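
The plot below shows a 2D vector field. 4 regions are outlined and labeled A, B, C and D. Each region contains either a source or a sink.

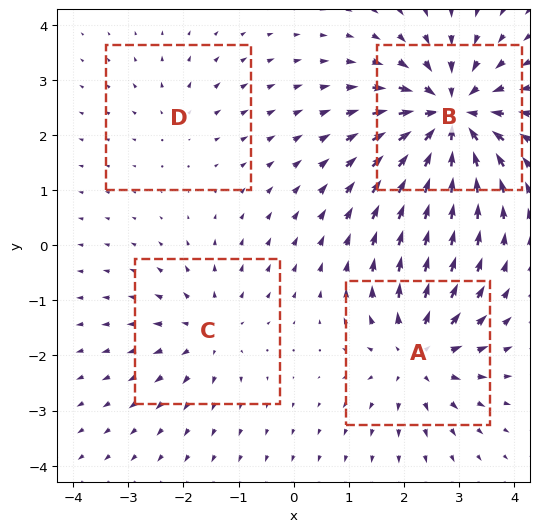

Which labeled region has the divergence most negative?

Divergence at each region's feature centre — A: about +5, B: about -8, C: about +4, D: about +2. Region B is most negative.

B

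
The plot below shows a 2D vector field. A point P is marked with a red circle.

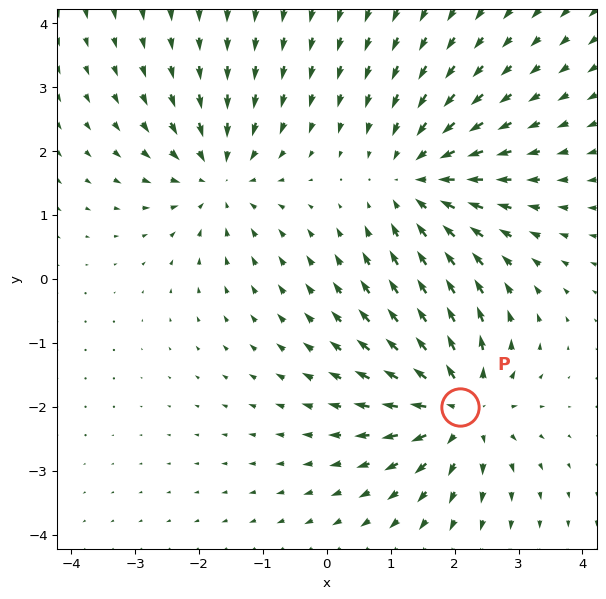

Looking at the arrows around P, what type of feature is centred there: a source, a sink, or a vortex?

At P (2.1, -2.0) the arrows spread outward. Divergence about +6, curl ≈0 — positive divergence with near-zero curl is a source.

source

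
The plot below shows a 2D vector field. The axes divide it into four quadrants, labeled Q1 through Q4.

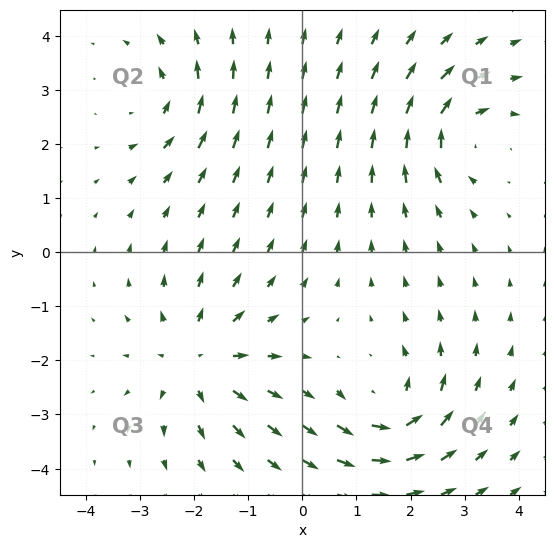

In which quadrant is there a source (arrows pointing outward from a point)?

Q3

The source sits at approximately (-1.9, -2.0), which lies in quadrant Q3. The divergence there is about +5, positive as expected for a source.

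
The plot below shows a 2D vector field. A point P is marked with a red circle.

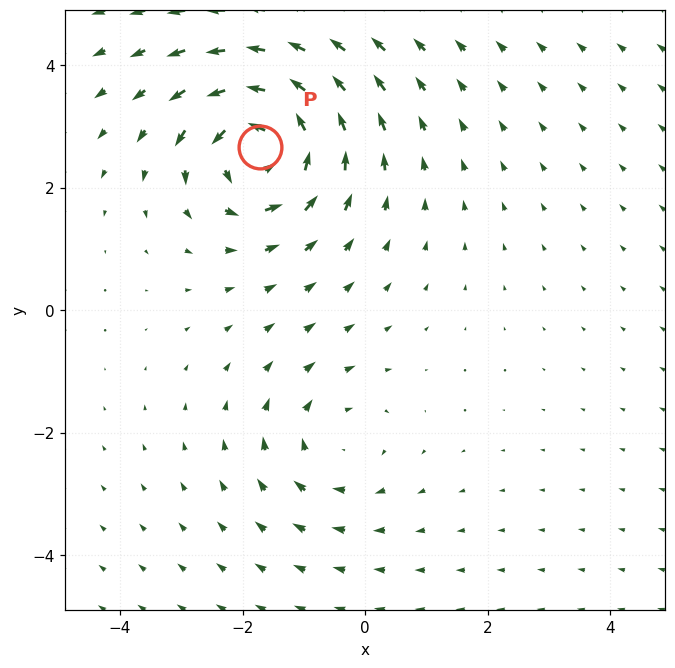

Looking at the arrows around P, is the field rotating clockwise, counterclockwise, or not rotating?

counterclockwise

Near P at (-1.7, 2.7) the arrows circulate counterclockwise. The curl (z-component) there is about +6; positive curl means counterclockwise rotation.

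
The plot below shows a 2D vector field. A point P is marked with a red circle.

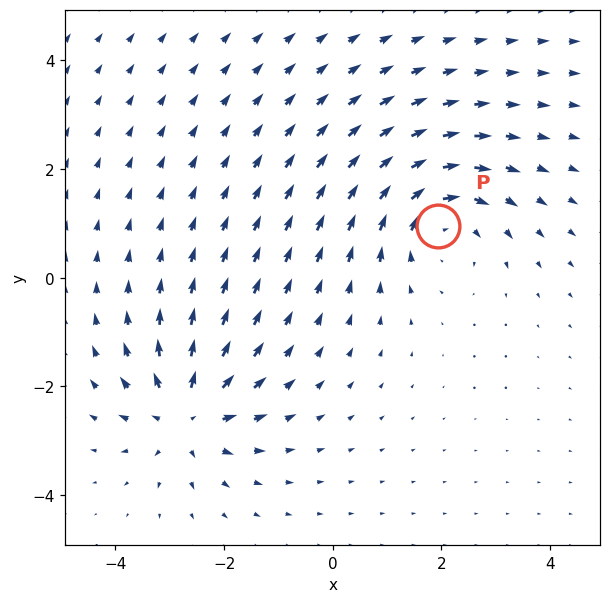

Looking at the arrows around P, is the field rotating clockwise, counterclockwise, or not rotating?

clockwise

Near P at (1.9, 1.0) the arrows circulate clockwise. The curl (z-component) there is about -4; negative curl means clockwise rotation.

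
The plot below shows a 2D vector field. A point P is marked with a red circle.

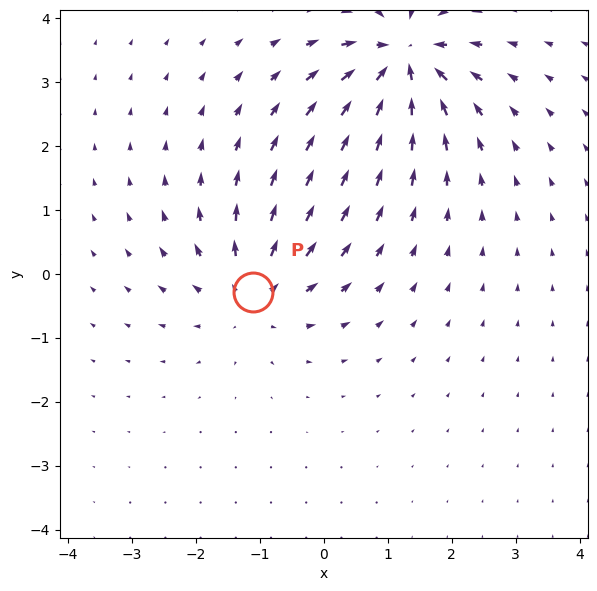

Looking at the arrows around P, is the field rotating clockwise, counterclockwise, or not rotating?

Near P at (-1.1, -0.3) the arrows show no circulation. The curl there is ≈0.

not rotating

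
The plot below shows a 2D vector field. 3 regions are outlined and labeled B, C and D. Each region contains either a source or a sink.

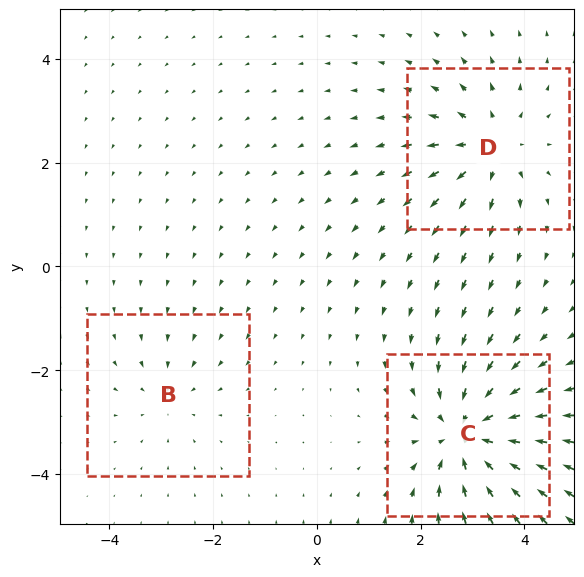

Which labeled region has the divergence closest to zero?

B

Divergence at each region's feature centre — B: about -2, C: about -5, D: about +4. Region B is closest to zero.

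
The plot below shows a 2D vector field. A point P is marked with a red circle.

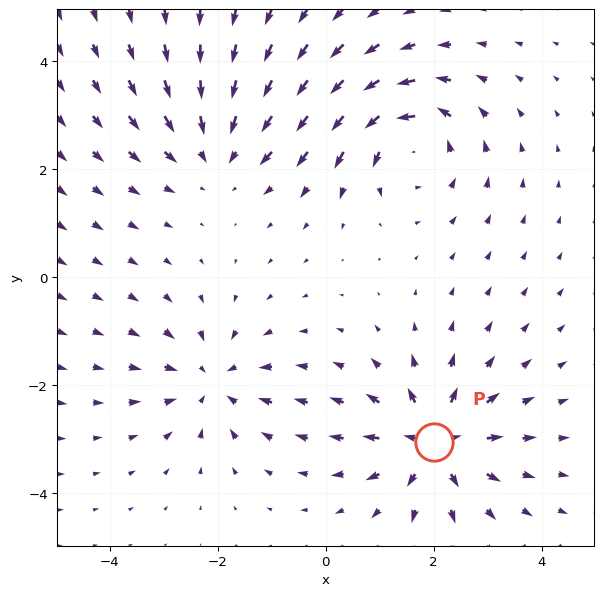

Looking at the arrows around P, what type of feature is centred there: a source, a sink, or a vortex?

At P (2.0, -3.0) the arrows spread outward. Divergence about +6, curl ≈0 — positive divergence with near-zero curl is a source.

source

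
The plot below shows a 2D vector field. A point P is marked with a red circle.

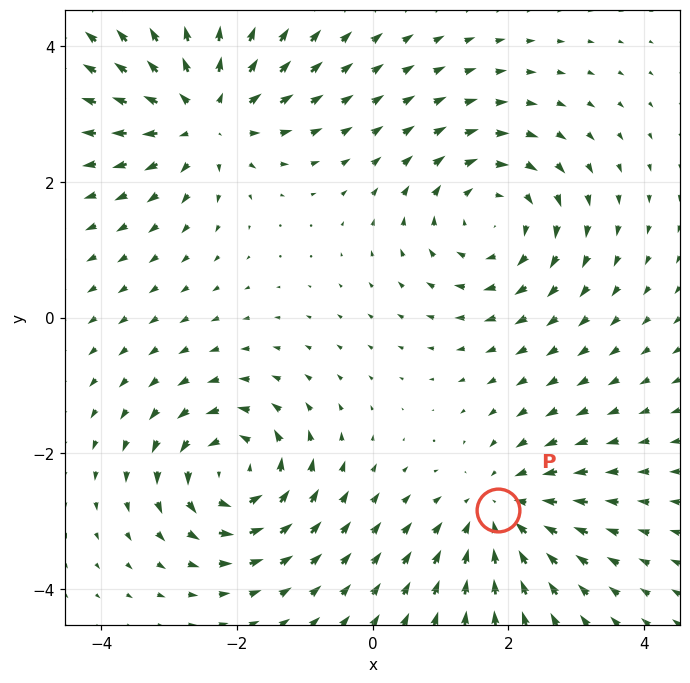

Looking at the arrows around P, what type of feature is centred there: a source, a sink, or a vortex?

sink

At P (1.9, -2.8) the arrows converge inward. Divergence about -4, curl ≈0 — negative divergence with near-zero curl is a sink.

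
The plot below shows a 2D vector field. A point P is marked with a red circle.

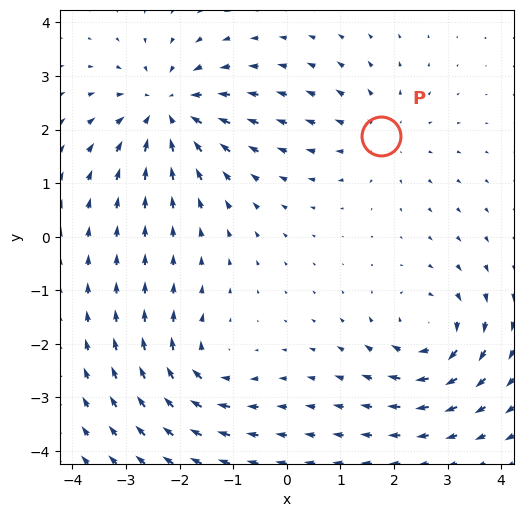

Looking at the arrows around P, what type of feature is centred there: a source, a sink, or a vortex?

source

At P (1.8, 1.9) the arrows spread outward. Divergence about +2, curl ≈0 — positive divergence with near-zero curl is a source.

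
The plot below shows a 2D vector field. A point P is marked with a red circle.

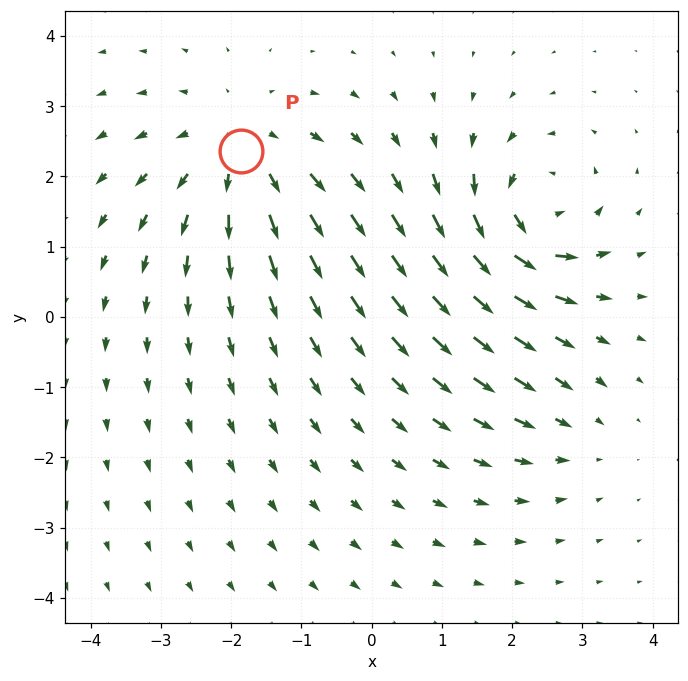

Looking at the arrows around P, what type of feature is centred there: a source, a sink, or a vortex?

At P (-1.9, 2.4) the arrows spread outward. Divergence about +4, curl ≈0 — positive divergence with near-zero curl is a source.

source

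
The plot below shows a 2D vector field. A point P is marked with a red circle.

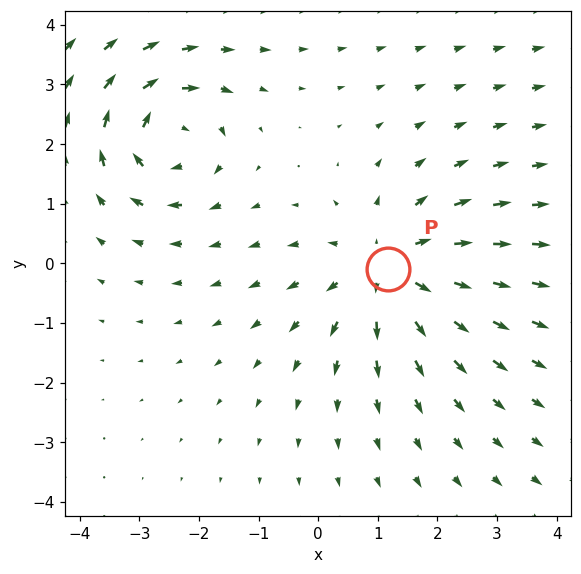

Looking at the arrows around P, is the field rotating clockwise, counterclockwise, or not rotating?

Near P at (1.2, -0.1) the arrows show no circulation. The curl there is ≈0.

not rotating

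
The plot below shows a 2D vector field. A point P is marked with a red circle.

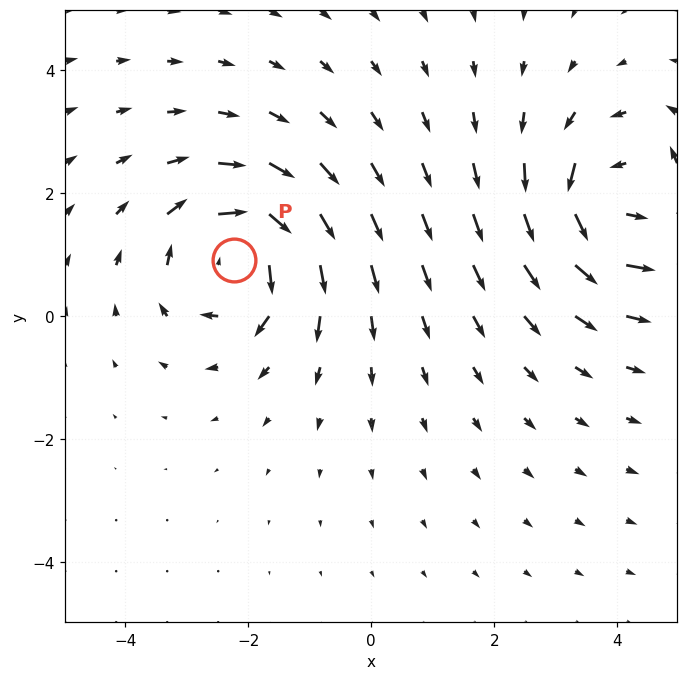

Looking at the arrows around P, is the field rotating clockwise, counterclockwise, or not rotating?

Near P at (-2.2, 0.9) the arrows circulate clockwise. The curl (z-component) there is about -6; negative curl means clockwise rotation.

clockwise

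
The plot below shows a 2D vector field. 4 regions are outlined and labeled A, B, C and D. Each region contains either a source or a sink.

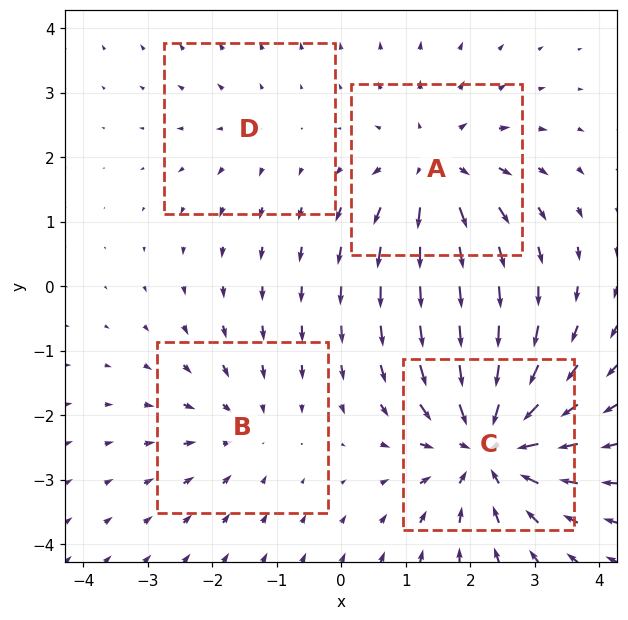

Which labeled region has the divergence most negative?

Divergence at each region's feature centre — A: about +5, B: about -3, C: about -7, D: about +2. Region C is most negative.

C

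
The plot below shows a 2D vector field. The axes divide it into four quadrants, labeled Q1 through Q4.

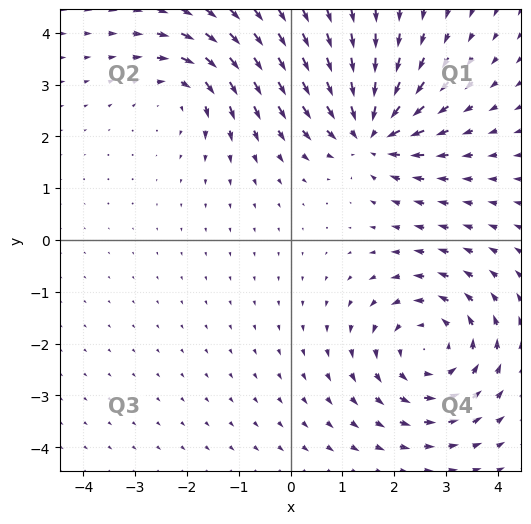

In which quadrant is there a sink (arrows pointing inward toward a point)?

The sink sits at approximately (1.5, 2.1), which lies in quadrant Q1. The divergence there is about -5, negative as expected for a sink.

Q1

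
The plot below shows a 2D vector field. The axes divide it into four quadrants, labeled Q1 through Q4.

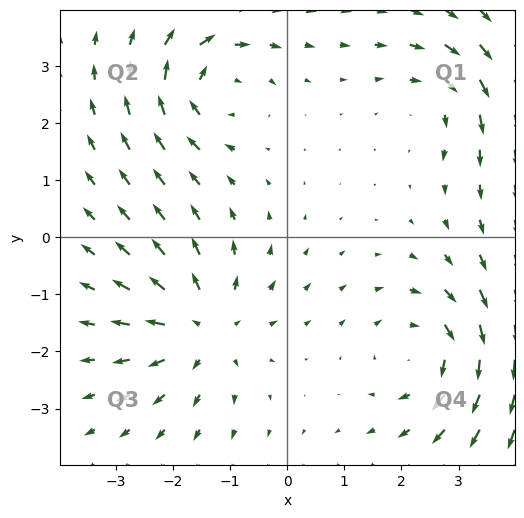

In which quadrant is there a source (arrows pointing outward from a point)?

Q3

The source sits at approximately (-1.5, -1.6), which lies in quadrant Q3. The divergence there is about +4, positive as expected for a source.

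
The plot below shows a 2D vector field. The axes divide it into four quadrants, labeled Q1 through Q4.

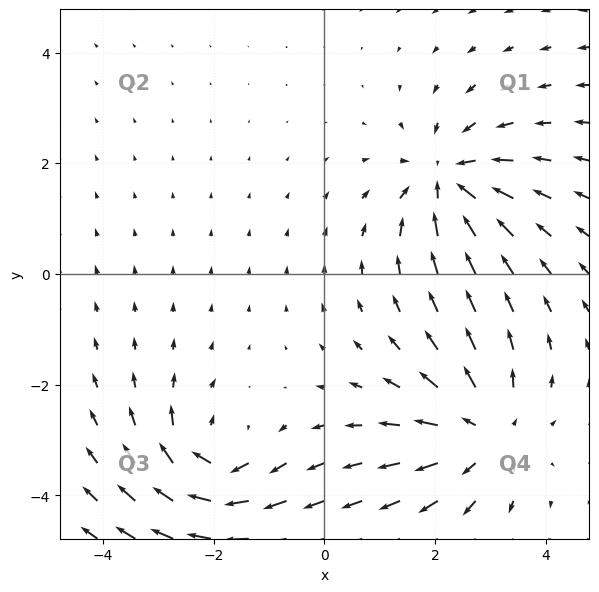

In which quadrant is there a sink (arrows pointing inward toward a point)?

Q1

The sink sits at approximately (2.2, 1.7), which lies in quadrant Q1. The divergence there is about -3, negative as expected for a sink.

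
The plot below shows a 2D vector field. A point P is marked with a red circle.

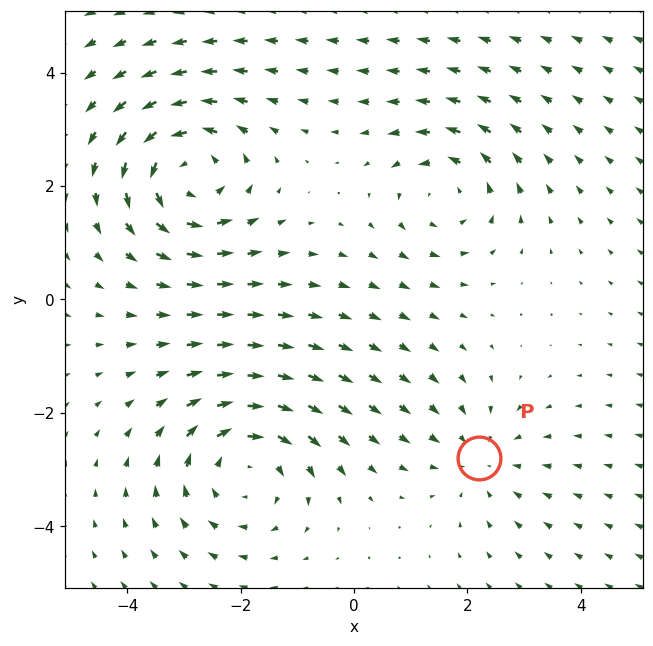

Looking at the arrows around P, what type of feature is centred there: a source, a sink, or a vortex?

sink

At P (2.2, -2.8) the arrows converge inward. Divergence about -2, curl ≈0 — negative divergence with near-zero curl is a sink.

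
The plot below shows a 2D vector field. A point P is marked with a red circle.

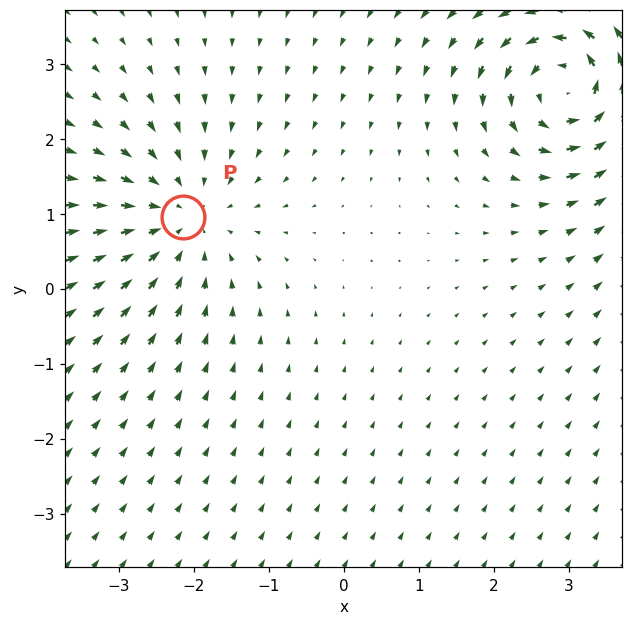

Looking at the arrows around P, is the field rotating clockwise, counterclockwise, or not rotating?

not rotating

Near P at (-2.2, 1.0) the arrows show no circulation. The curl there is ≈0.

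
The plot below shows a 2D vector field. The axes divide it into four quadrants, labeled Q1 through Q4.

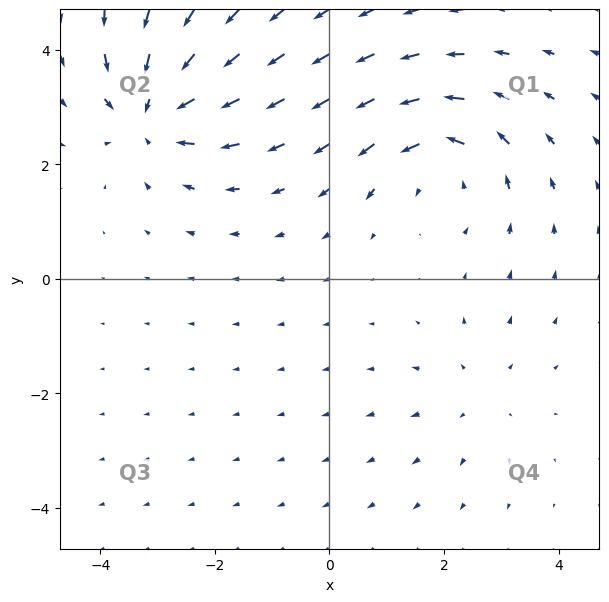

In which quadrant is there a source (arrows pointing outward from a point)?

Q4

The source sits at approximately (2.6, -2.0), which lies in quadrant Q4. The divergence there is about +2, positive as expected for a source.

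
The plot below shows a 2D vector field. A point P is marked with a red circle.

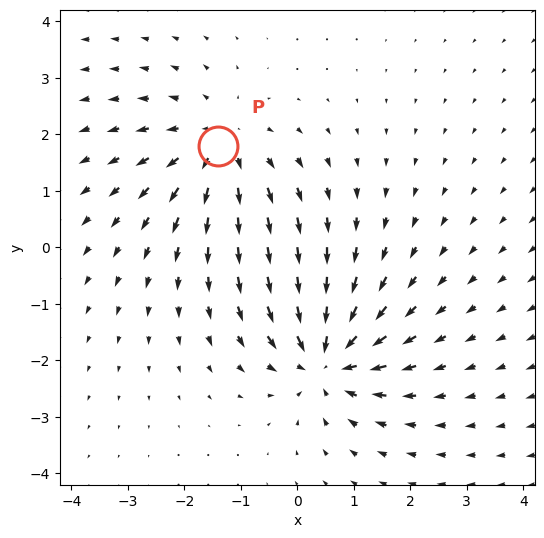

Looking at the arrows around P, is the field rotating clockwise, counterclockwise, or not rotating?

not rotating

Near P at (-1.4, 1.8) the arrows show no circulation. The curl there is ≈0.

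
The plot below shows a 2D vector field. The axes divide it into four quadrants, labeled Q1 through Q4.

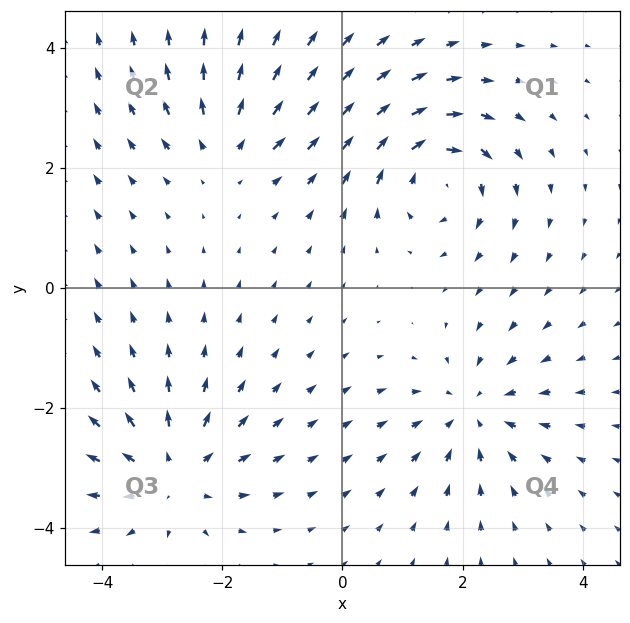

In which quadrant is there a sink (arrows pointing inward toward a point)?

The sink sits at approximately (2.2, -2.1), which lies in quadrant Q4. The divergence there is about -4, negative as expected for a sink.

Q4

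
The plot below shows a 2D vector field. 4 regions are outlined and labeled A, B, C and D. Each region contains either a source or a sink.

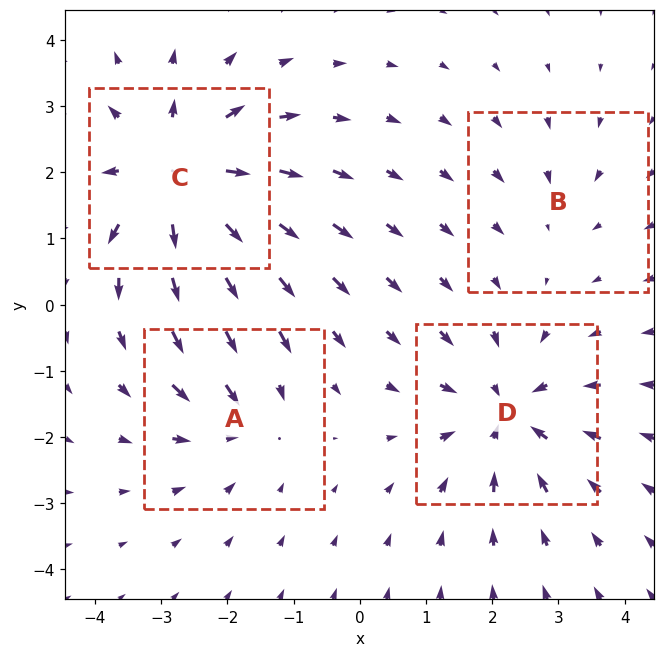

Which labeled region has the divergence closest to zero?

B

Divergence at each region's feature centre — A: about -3, B: about -2, C: about +6, D: about -5. Region B is closest to zero.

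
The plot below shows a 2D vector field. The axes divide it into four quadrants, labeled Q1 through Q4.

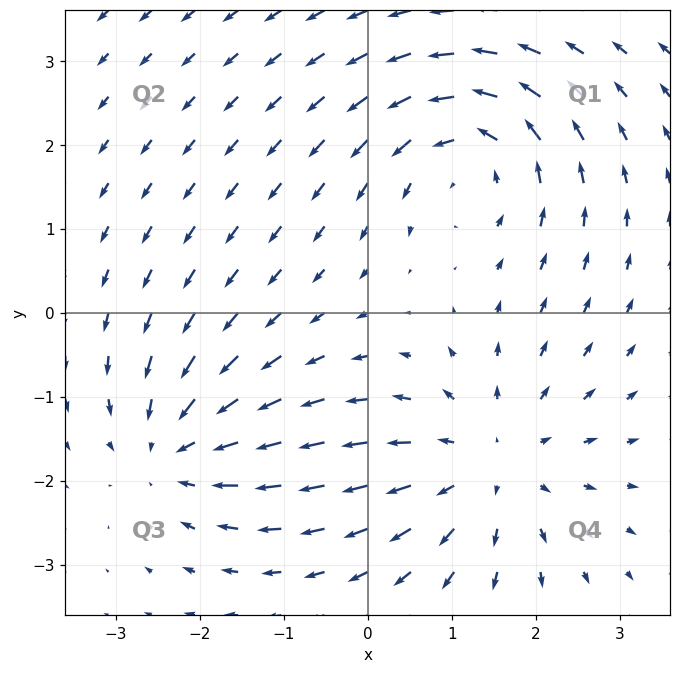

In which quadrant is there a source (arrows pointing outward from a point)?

Q4

The source sits at approximately (1.5, -1.8), which lies in quadrant Q4. The divergence there is about +4, positive as expected for a source.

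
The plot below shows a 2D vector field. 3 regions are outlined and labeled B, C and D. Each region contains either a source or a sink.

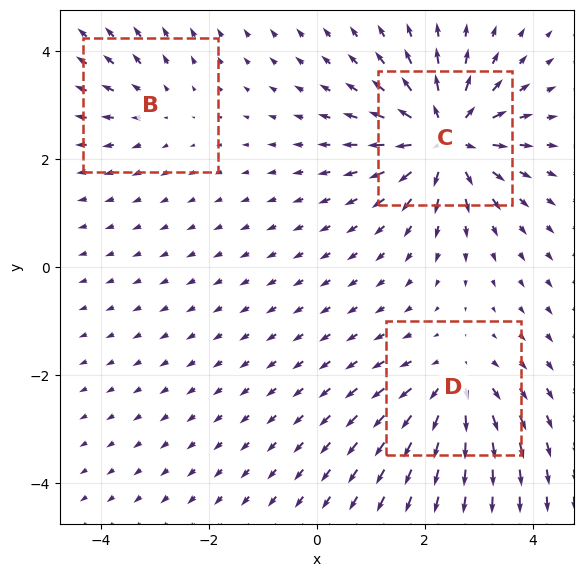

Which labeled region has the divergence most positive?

Divergence at each region's feature centre — B: about +2, C: about +6, D: about +4. Region C is most positive.

C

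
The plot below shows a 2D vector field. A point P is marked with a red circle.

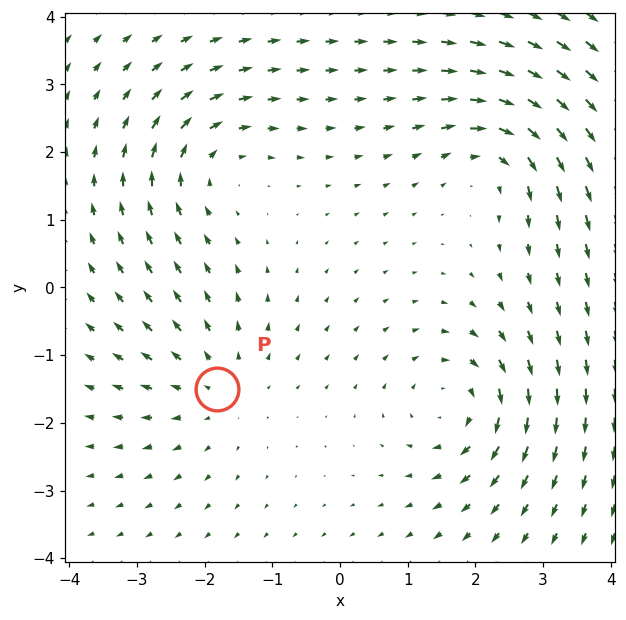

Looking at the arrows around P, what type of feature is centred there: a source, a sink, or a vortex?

At P (-1.8, -1.5) the arrows spread outward. Divergence about +2, curl ≈0 — positive divergence with near-zero curl is a source.

source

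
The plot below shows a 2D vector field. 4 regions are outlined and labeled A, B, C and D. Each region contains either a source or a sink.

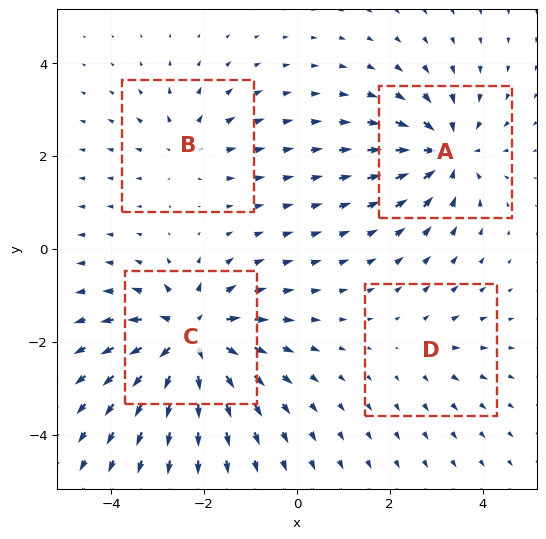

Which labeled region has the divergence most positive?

C

Divergence at each region's feature centre — A: about -6, B: about +3, C: about +8, D: about +2. Region C is most positive.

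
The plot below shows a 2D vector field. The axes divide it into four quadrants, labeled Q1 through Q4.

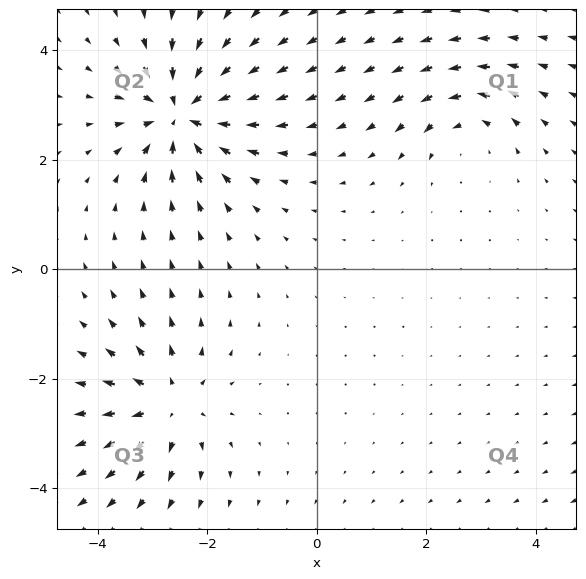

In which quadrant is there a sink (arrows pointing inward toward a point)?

Q2

The sink sits at approximately (-2.5, 2.8), which lies in quadrant Q2. The divergence there is about -6, negative as expected for a sink.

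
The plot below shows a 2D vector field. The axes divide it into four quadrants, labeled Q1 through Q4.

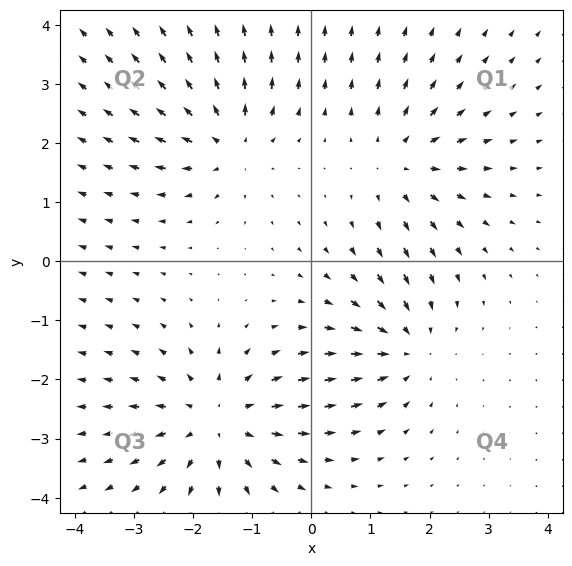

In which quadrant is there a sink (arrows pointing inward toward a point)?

The sink sits at approximately (1.6, -1.5), which lies in quadrant Q4. The divergence there is about -4, negative as expected for a sink.

Q4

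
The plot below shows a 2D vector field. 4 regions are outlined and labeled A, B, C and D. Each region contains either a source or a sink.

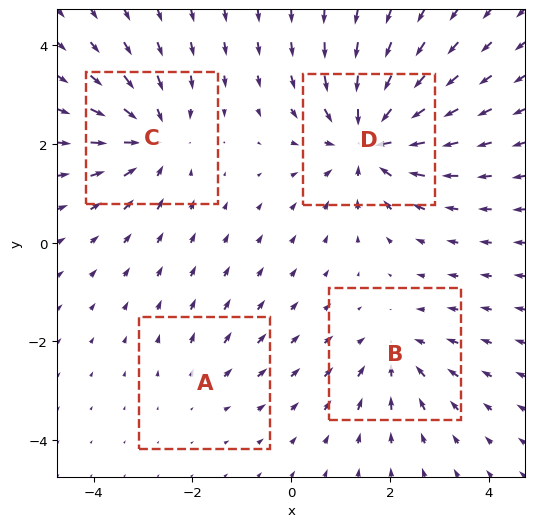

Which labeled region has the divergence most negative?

D

Divergence at each region's feature centre — A: about +2, B: about -3, C: about -5, D: about -6. Region D is most negative.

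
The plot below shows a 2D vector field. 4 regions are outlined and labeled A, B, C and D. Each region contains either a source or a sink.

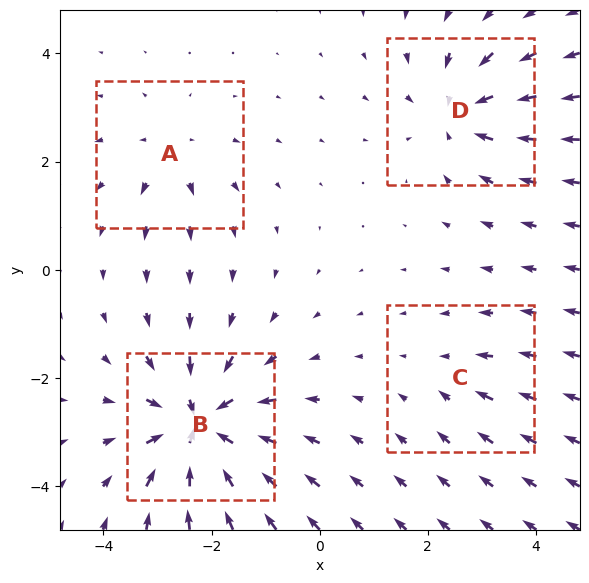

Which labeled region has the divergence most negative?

Divergence at each region's feature centre — A: about +3, B: about -8, C: about -2, D: about -5. Region B is most negative.

B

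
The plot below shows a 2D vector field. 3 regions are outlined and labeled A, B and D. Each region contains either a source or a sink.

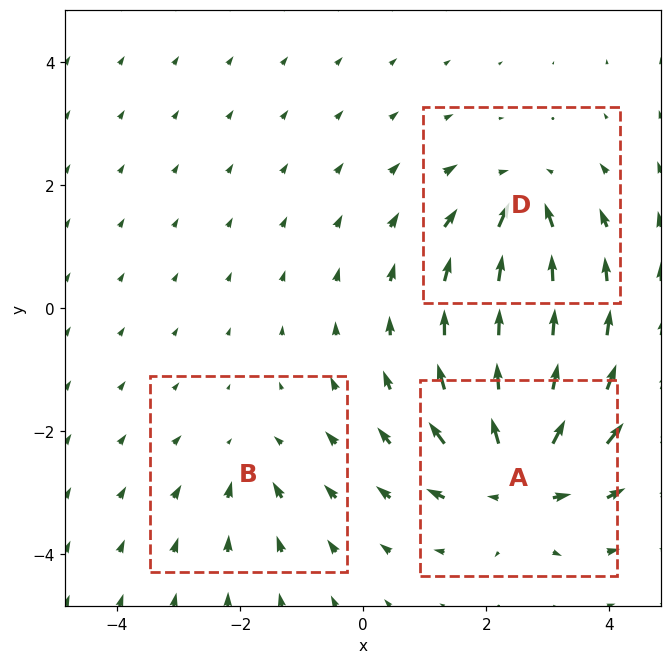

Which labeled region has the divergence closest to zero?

B

Divergence at each region's feature centre — A: about +6, B: about -3, D: about -4. Region B is closest to zero.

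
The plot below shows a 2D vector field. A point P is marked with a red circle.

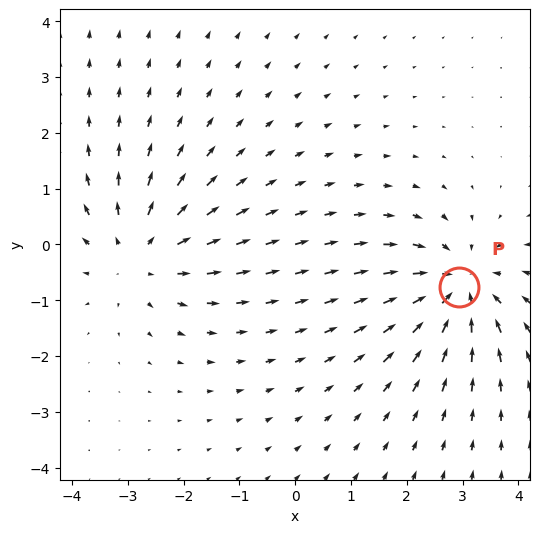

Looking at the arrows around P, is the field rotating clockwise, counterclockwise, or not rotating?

Near P at (2.9, -0.8) the arrows show no circulation. The curl there is ≈0.

not rotating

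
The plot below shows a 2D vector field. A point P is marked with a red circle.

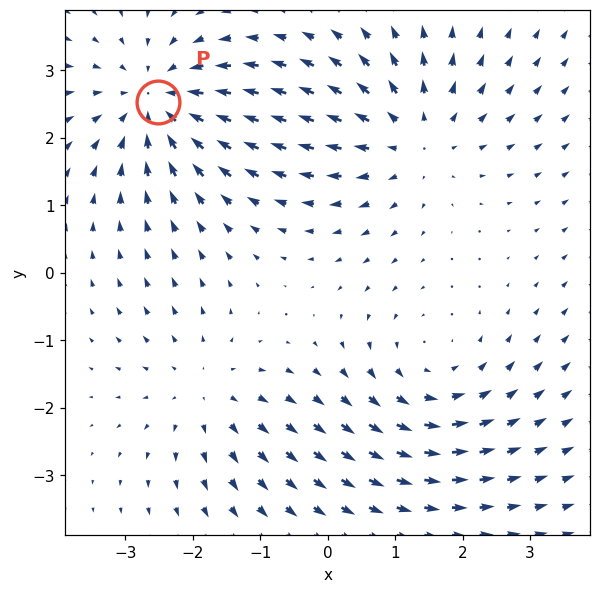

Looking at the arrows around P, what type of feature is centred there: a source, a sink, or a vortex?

sink

At P (-2.5, 2.5) the arrows converge inward. Divergence about -5, curl ≈0 — negative divergence with near-zero curl is a sink.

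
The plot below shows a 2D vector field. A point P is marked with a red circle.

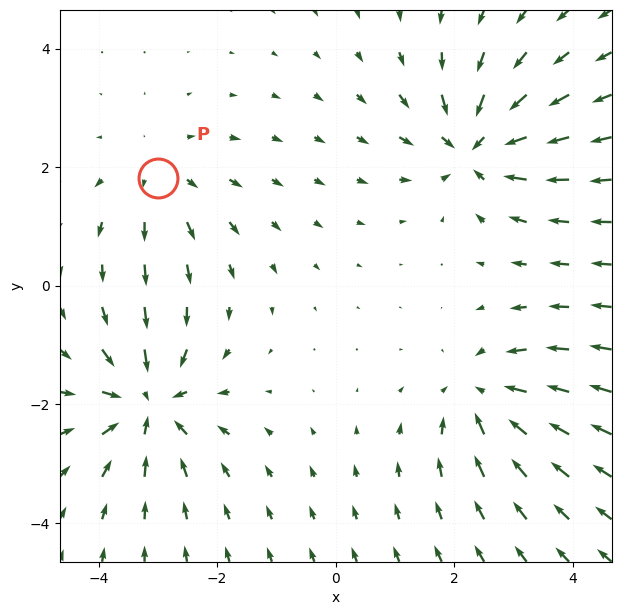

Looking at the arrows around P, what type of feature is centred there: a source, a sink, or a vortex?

At P (-3.0, 1.8) the arrows spread outward. Divergence about +3, curl ≈0 — positive divergence with near-zero curl is a source.

source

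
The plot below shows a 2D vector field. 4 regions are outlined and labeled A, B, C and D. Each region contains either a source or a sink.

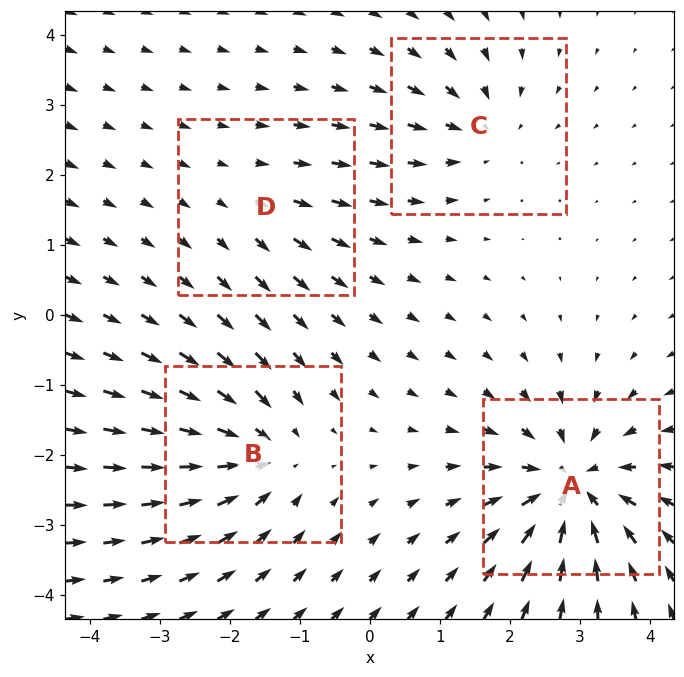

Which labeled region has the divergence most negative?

Divergence at each region's feature centre — A: about -8, B: about -5, C: about -4, D: about +2. Region A is most negative.

A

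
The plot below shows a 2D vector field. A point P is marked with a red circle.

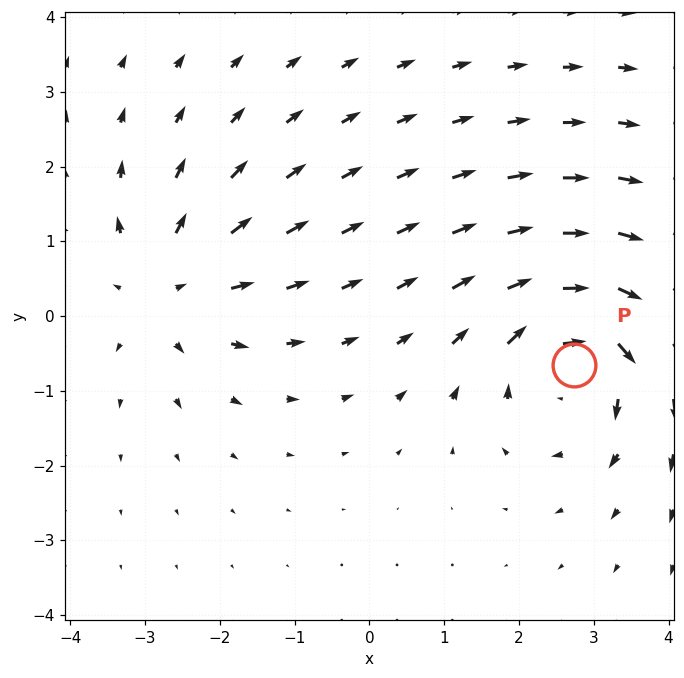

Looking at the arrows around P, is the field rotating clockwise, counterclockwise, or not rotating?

clockwise

Near P at (2.7, -0.7) the arrows circulate clockwise. The curl (z-component) there is about -4; negative curl means clockwise rotation.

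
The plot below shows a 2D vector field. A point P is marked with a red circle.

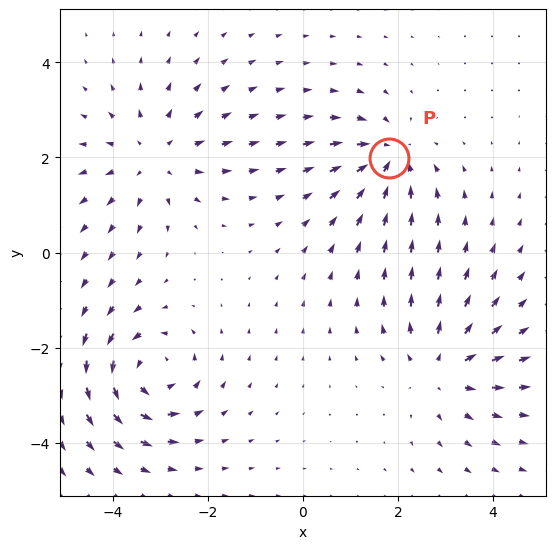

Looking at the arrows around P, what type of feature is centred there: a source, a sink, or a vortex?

sink

At P (1.8, 2.0) the arrows converge inward. Divergence about -5, curl ≈0 — negative divergence with near-zero curl is a sink.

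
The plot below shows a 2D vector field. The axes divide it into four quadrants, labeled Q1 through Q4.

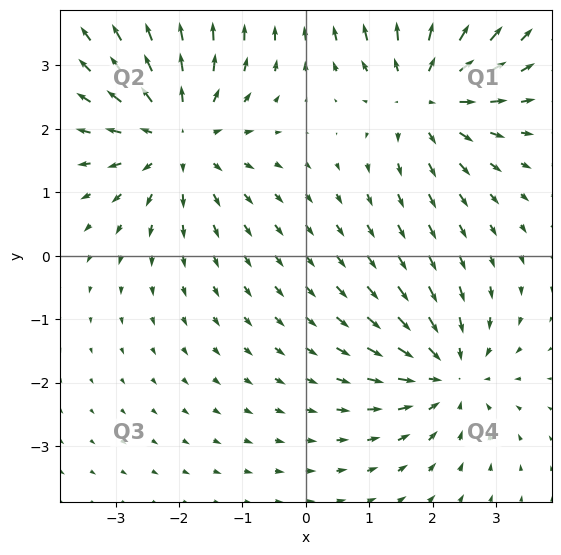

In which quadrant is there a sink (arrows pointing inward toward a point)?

Q4

The sink sits at approximately (2.3, -1.9), which lies in quadrant Q4. The divergence there is about -4, negative as expected for a sink.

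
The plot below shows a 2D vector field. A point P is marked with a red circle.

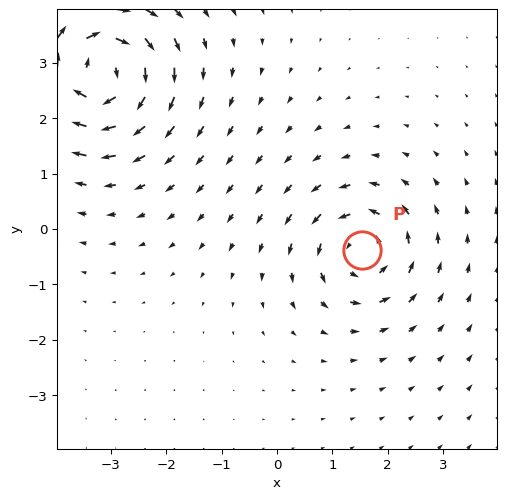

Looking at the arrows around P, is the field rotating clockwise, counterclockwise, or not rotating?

counterclockwise

Near P at (1.5, -0.4) the arrows circulate counterclockwise. The curl (z-component) there is about +4; positive curl means counterclockwise rotation.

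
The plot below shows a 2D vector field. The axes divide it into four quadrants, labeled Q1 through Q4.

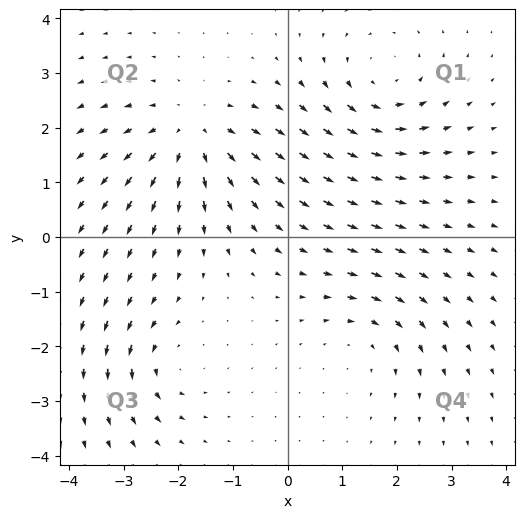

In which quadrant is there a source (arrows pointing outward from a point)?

The source sits at approximately (-1.8, 1.9), which lies in quadrant Q2. The divergence there is about +5, positive as expected for a source.

Q2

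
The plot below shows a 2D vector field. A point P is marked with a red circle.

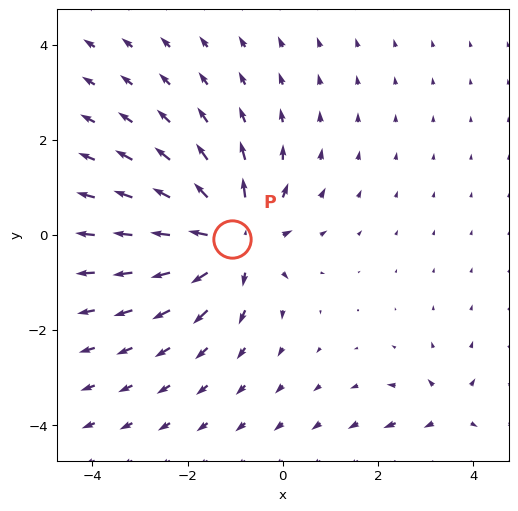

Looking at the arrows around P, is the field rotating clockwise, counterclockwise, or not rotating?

not rotating

Near P at (-1.1, -0.1) the arrows show no circulation. The curl there is ≈0.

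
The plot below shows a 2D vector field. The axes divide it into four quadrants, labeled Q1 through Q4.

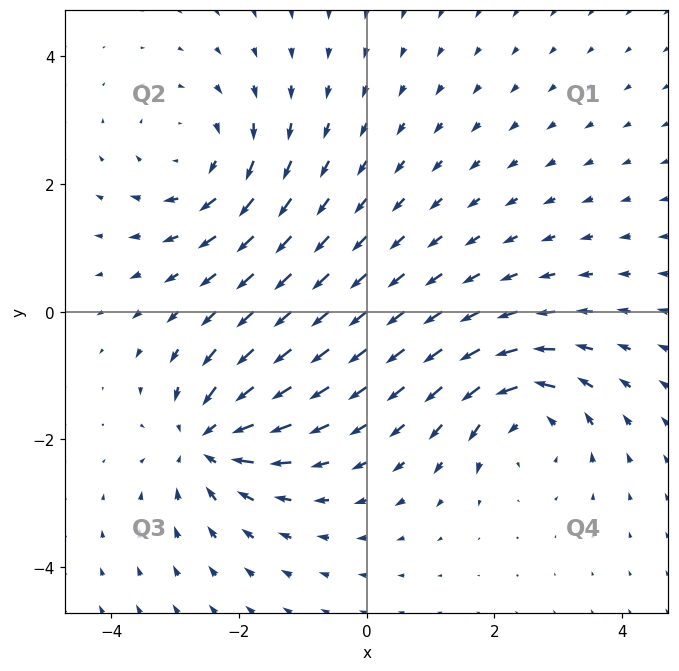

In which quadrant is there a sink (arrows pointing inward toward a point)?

The sink sits at approximately (-2.5, -2.0), which lies in quadrant Q3. The divergence there is about -4, negative as expected for a sink.

Q3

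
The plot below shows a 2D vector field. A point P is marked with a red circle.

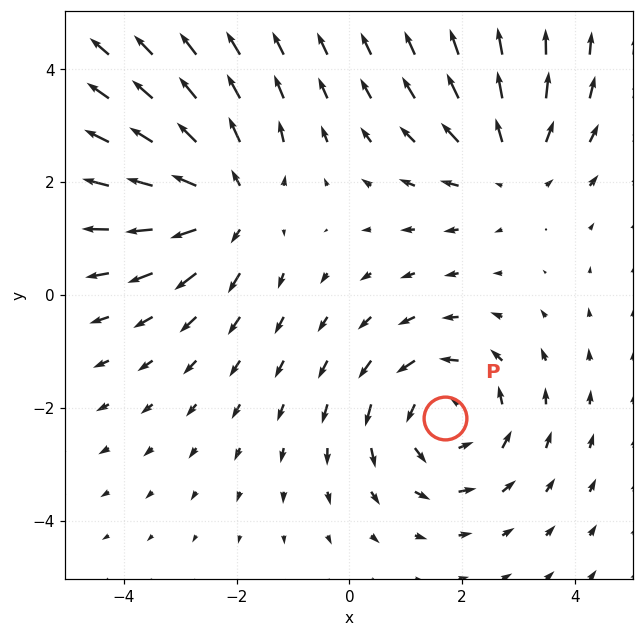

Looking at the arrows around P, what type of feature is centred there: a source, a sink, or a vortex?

At P (1.7, -2.2) the arrows circulate counterclockwise. Divergence ≈0, curl about +3 — near-zero divergence with nonzero curl is a vortex.

vortex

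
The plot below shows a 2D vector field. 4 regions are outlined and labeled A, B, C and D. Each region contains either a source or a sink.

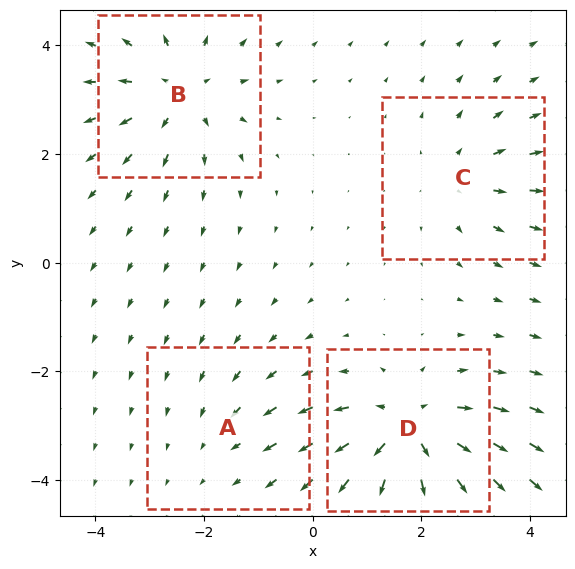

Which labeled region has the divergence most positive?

Divergence at each region's feature centre — A: about -2, B: about +5, C: about +3, D: about +6. Region D is most positive.

D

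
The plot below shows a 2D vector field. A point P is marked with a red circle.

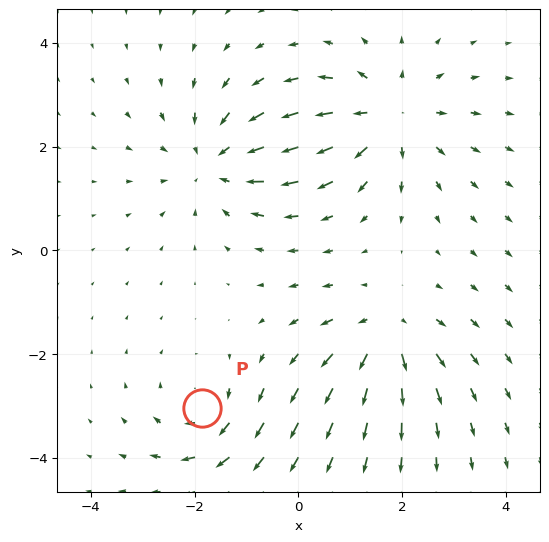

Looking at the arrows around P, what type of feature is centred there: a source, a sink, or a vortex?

At P (-1.9, -3.0) the arrows circulate clockwise. Divergence ≈0, curl about -3 — near-zero divergence with nonzero curl is a vortex.

vortex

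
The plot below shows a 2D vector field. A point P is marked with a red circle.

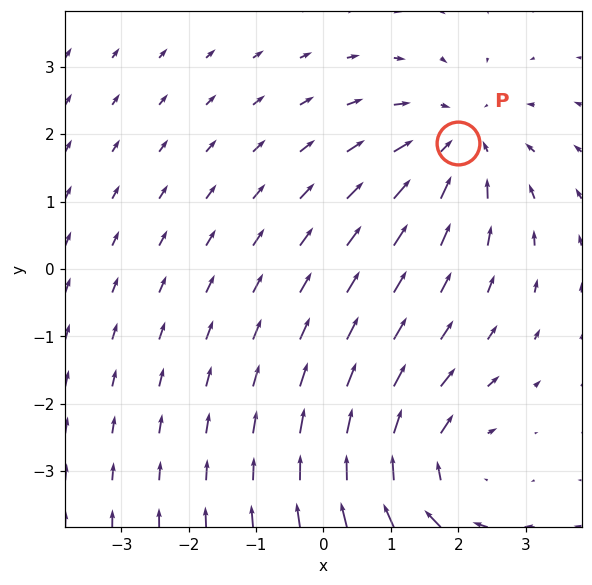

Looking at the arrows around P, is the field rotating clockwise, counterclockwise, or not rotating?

not rotating

Near P at (2.0, 1.9) the arrows show no circulation. The curl there is ≈0.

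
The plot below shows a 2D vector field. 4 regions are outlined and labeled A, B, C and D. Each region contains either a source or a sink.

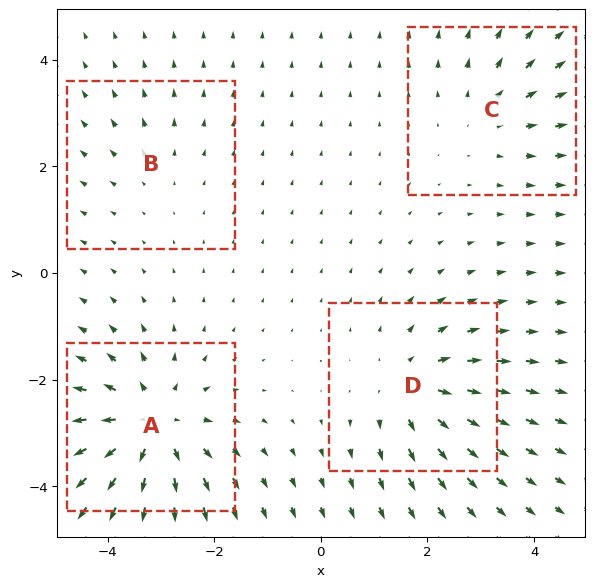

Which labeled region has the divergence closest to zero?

B

Divergence at each region's feature centre — A: about +7, B: about +2, C: about +3, D: about +5. Region B is closest to zero.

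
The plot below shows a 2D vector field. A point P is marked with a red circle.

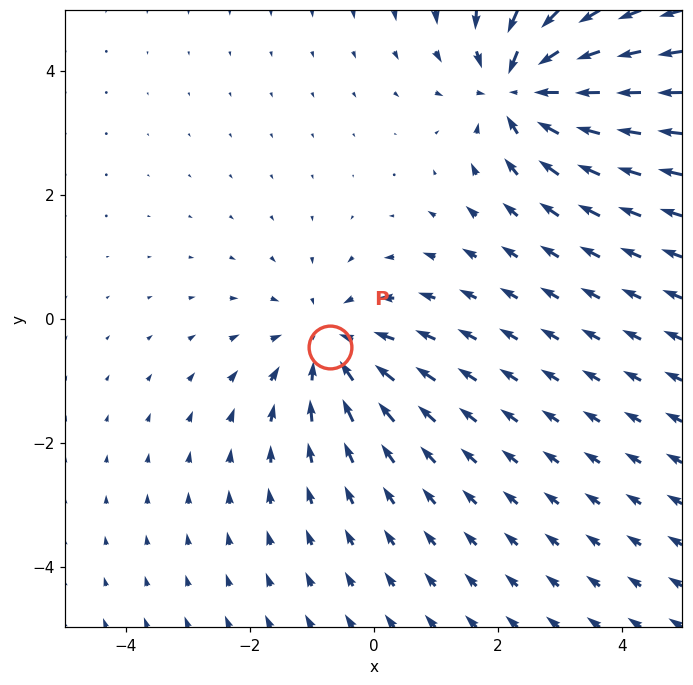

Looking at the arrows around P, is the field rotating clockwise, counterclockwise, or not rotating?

Near P at (-0.7, -0.5) the arrows show no circulation. The curl there is ≈0.

not rotating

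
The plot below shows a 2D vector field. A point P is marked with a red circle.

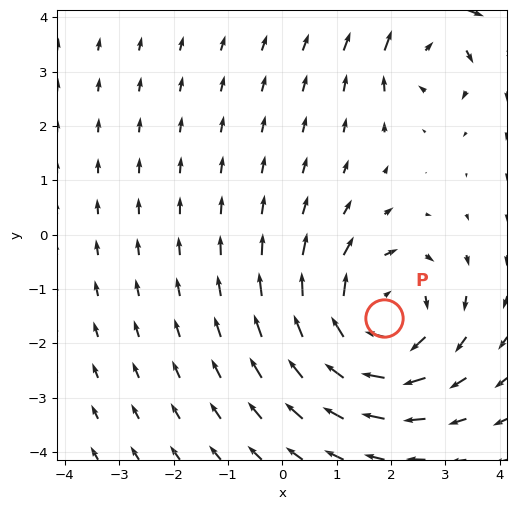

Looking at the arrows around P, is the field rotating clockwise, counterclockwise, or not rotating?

clockwise

Near P at (1.9, -1.5) the arrows circulate clockwise. The curl (z-component) there is about -4; negative curl means clockwise rotation.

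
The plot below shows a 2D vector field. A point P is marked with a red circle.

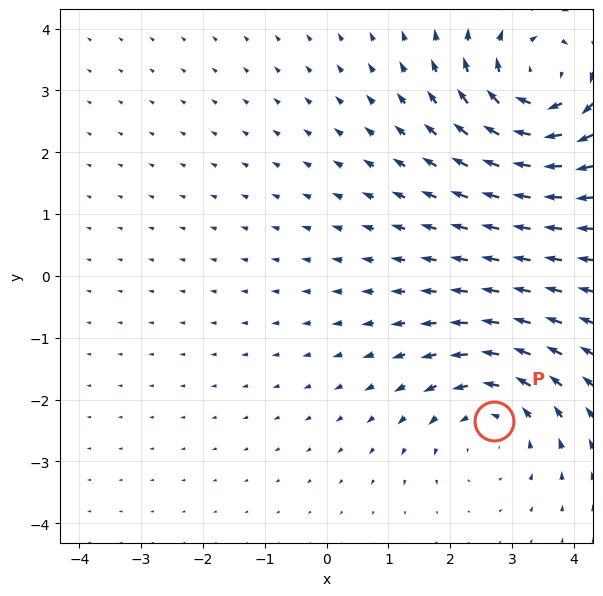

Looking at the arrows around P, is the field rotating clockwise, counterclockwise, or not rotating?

counterclockwise

Near P at (2.7, -2.3) the arrows circulate counterclockwise. The curl (z-component) there is about +3; positive curl means counterclockwise rotation.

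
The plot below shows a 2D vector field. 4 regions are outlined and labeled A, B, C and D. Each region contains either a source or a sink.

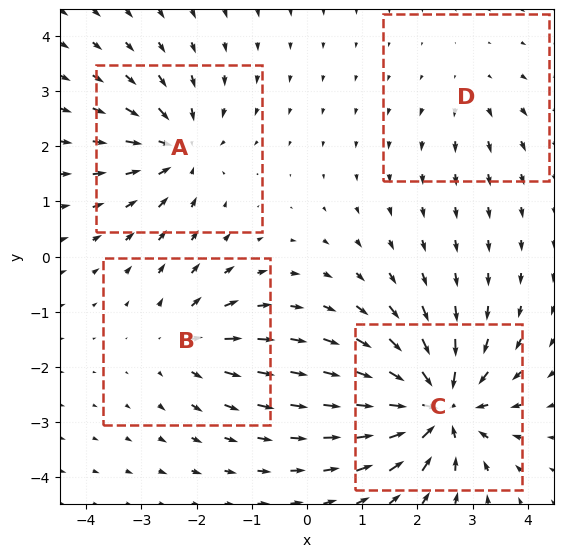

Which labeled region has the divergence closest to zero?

Divergence at each region's feature centre — A: about -5, B: about +4, C: about -9, D: about +2. Region D is closest to zero.

D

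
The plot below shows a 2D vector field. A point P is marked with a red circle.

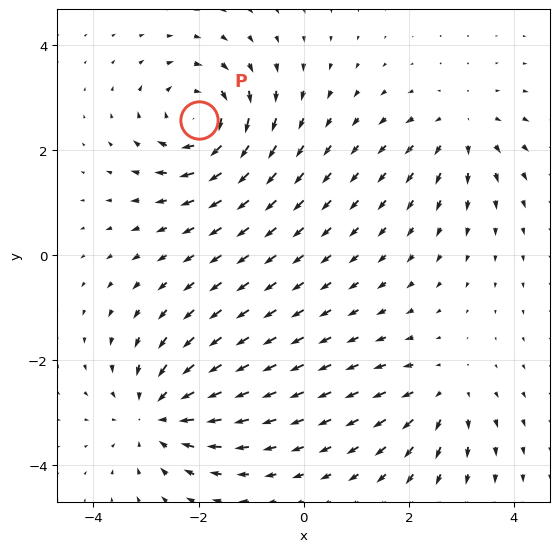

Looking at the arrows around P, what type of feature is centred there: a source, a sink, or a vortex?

At P (-2.0, 2.6) the arrows circulate clockwise. Divergence ≈0, curl about -5 — near-zero divergence with nonzero curl is a vortex.

vortex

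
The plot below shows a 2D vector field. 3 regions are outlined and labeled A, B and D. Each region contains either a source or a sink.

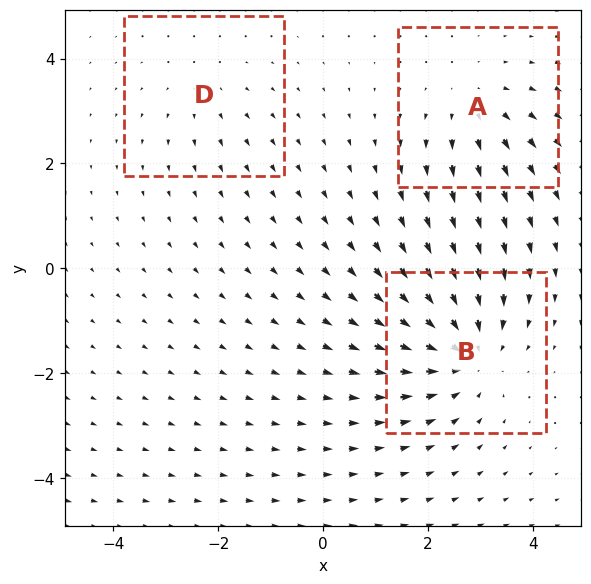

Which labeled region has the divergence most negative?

B

Divergence at each region's feature centre — A: about +3, B: about -4, D: about +2. Region B is most negative.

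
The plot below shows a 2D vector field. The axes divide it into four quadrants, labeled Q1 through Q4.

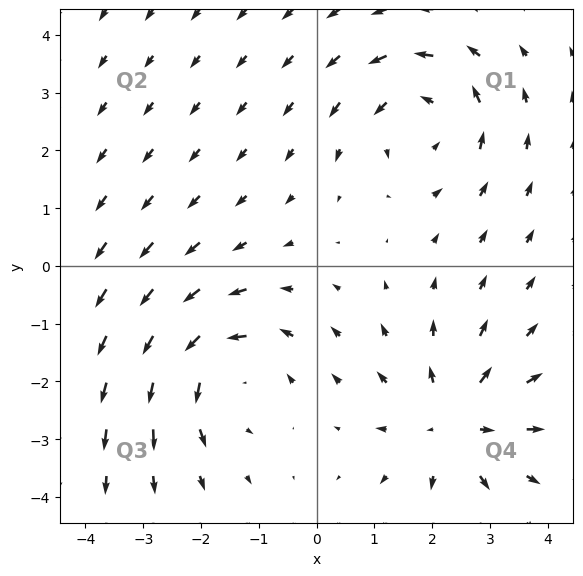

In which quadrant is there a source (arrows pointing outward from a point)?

The source sits at approximately (2.4, -2.7), which lies in quadrant Q4. The divergence there is about +4, positive as expected for a source.

Q4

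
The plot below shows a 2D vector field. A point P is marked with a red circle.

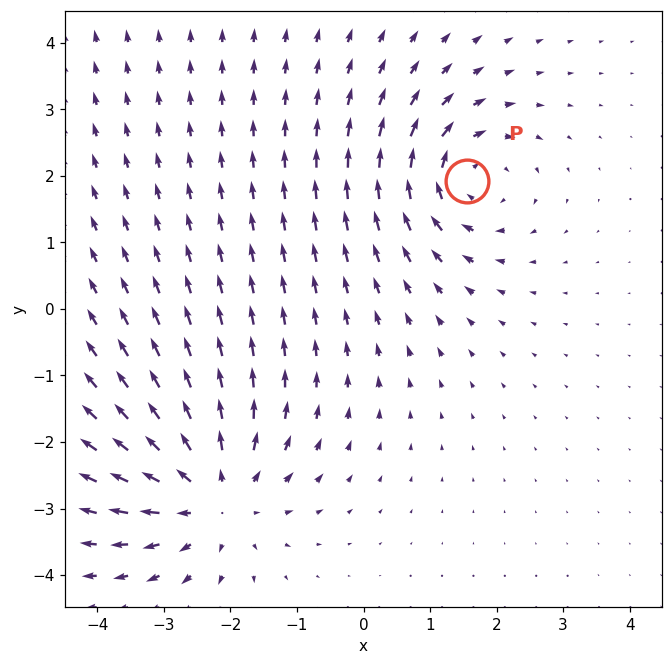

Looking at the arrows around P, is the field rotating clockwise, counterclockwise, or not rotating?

clockwise

Near P at (1.6, 1.9) the arrows circulate clockwise. The curl (z-component) there is about -5; negative curl means clockwise rotation.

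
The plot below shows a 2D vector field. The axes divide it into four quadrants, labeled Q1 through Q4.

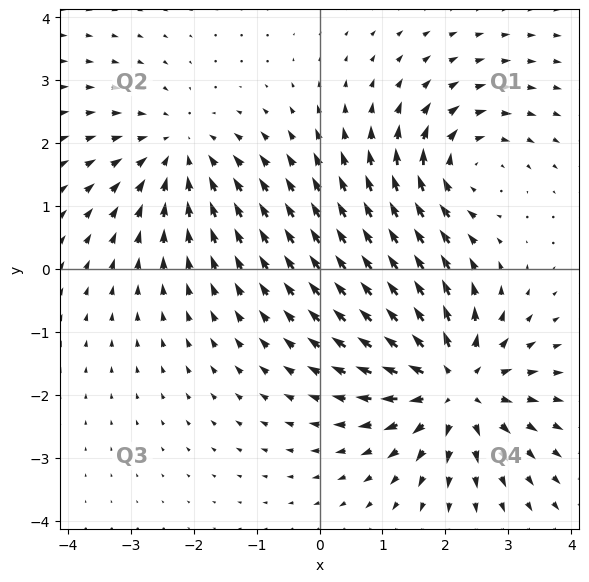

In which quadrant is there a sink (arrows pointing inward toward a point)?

Q2

The sink sits at approximately (-2.2, 1.9), which lies in quadrant Q2. The divergence there is about -3, negative as expected for a sink.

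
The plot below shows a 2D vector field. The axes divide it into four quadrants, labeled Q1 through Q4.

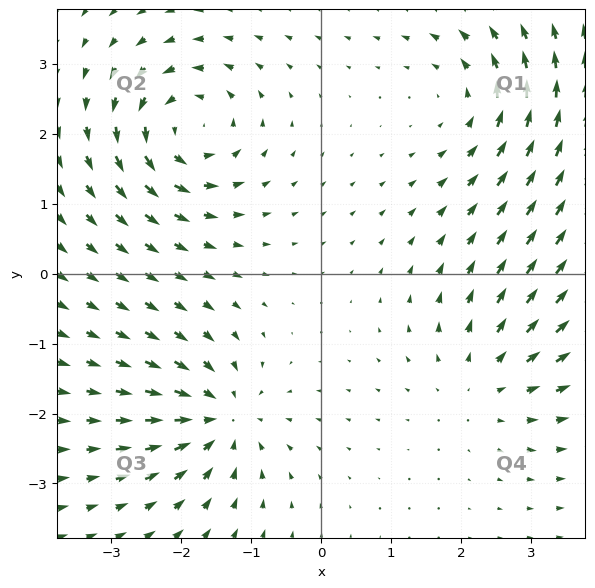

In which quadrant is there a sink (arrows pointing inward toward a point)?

The sink sits at approximately (-1.4, -2.1), which lies in quadrant Q3. The divergence there is about -6, negative as expected for a sink.

Q3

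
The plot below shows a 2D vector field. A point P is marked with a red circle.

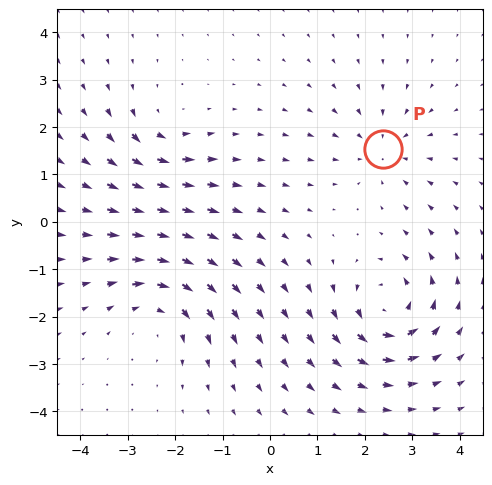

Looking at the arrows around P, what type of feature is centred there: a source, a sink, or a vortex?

sink

At P (2.4, 1.5) the arrows converge inward. Divergence about -4, curl ≈0 — negative divergence with near-zero curl is a sink.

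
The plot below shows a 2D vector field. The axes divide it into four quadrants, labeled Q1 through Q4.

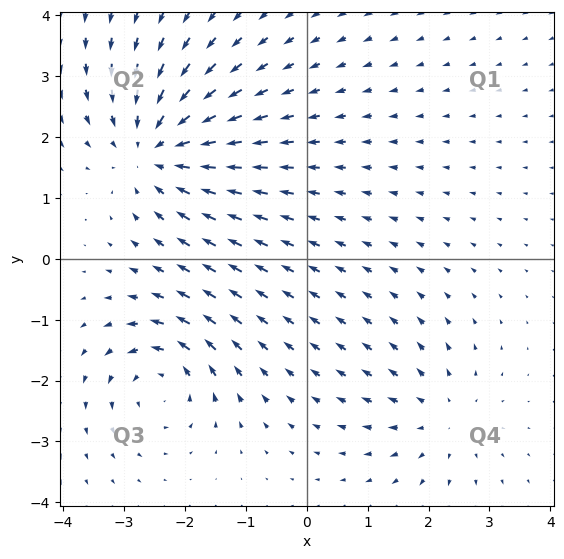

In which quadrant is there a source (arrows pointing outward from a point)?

Q4

The source sits at approximately (2.2, -2.6), which lies in quadrant Q4. The divergence there is about +3, positive as expected for a source.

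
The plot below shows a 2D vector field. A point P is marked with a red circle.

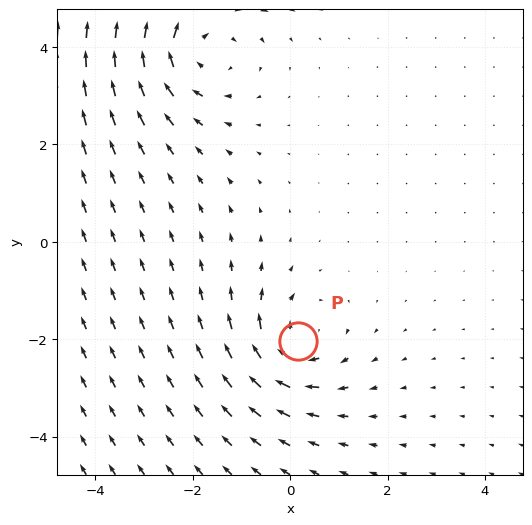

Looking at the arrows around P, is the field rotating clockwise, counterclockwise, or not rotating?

clockwise

Near P at (0.2, -2.0) the arrows circulate clockwise. The curl (z-component) there is about -4; negative curl means clockwise rotation.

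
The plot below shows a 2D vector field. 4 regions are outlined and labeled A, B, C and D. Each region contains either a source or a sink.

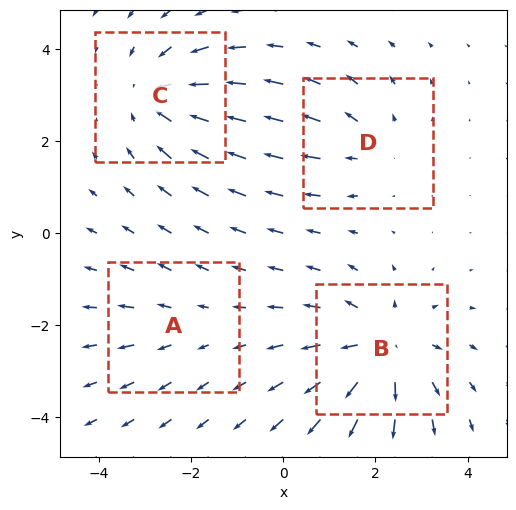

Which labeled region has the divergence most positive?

B

Divergence at each region's feature centre — A: about +2, B: about +5, C: about -4, D: about +3. Region B is most positive.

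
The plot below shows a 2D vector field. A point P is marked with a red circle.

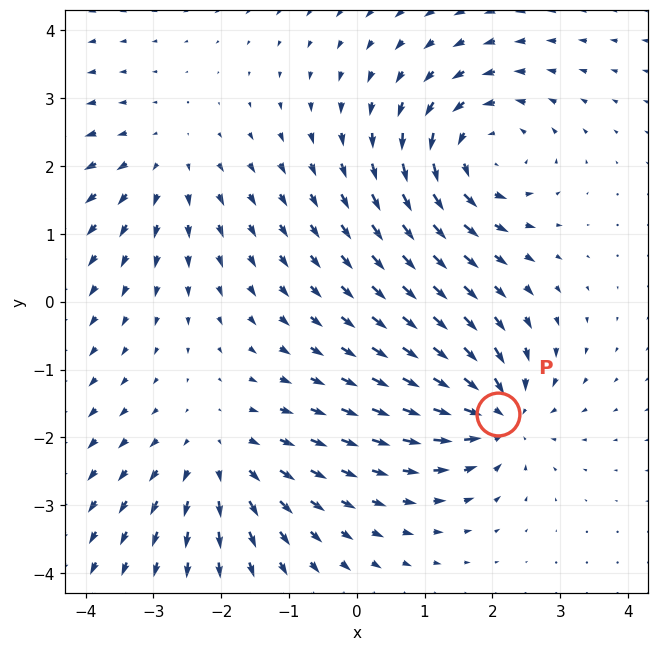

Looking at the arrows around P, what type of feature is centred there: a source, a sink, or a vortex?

At P (2.1, -1.7) the arrows converge inward. Divergence about -6, curl ≈0 — negative divergence with near-zero curl is a sink.

sink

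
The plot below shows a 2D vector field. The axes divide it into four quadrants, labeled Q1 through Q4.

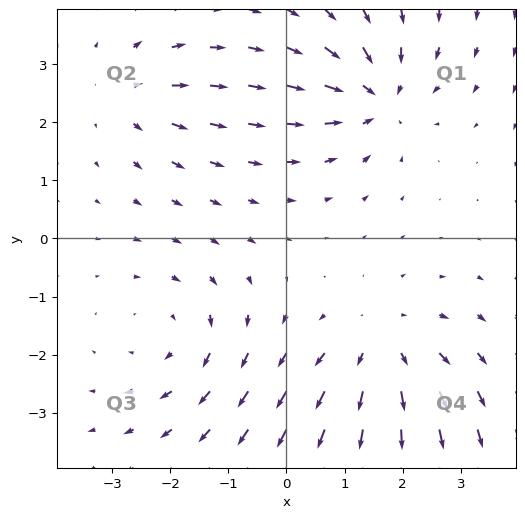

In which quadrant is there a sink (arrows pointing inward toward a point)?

Q1

The sink sits at approximately (1.6, 2.4), which lies in quadrant Q1. The divergence there is about -5, negative as expected for a sink.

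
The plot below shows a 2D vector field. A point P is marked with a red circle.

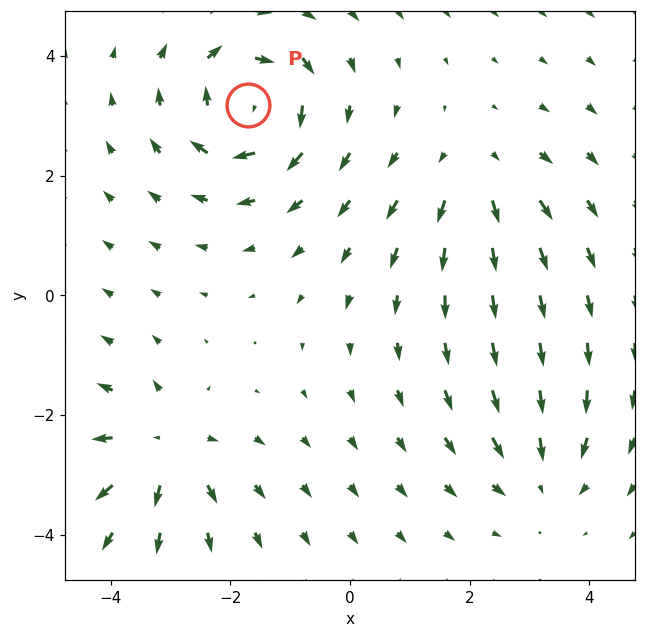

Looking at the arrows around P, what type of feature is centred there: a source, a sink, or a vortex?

vortex

At P (-1.7, 3.2) the arrows circulate clockwise. Divergence ≈0, curl about -5 — near-zero divergence with nonzero curl is a vortex.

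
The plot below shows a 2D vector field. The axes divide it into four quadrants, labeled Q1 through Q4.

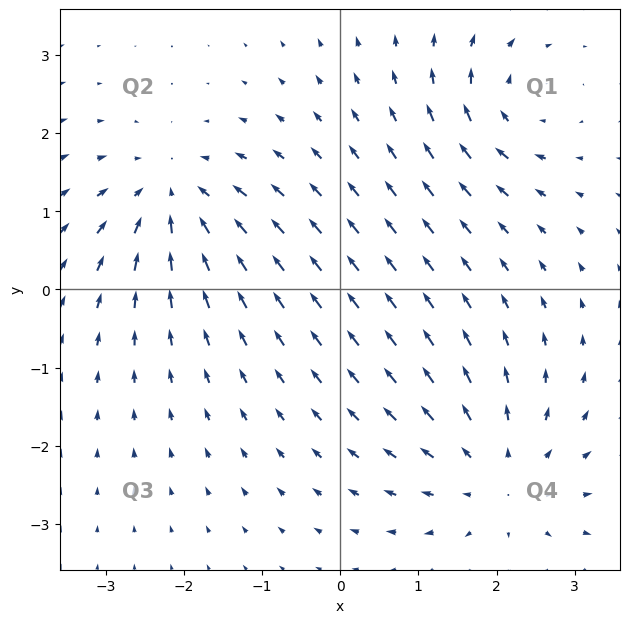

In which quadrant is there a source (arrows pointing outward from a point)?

Q4

The source sits at approximately (2.0, -2.4), which lies in quadrant Q4. The divergence there is about +4, positive as expected for a source.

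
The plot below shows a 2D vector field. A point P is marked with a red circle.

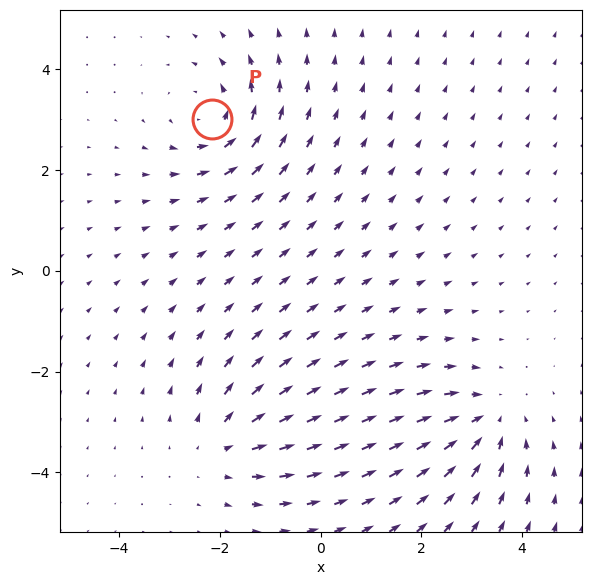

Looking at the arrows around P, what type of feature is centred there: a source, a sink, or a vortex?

At P (-2.2, 3.0) the arrows circulate counterclockwise. Divergence ≈0, curl about +5 — near-zero divergence with nonzero curl is a vortex.

vortex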